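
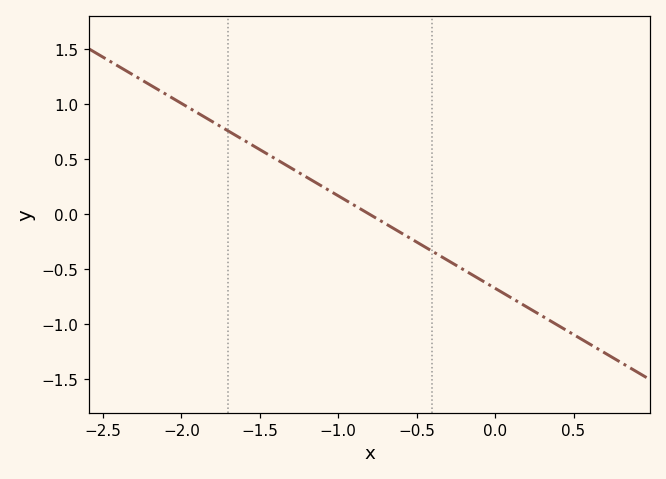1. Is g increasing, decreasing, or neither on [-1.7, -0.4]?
decreasing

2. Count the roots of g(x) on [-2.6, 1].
1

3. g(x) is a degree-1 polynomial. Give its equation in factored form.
y = -0.84(x + 0.8)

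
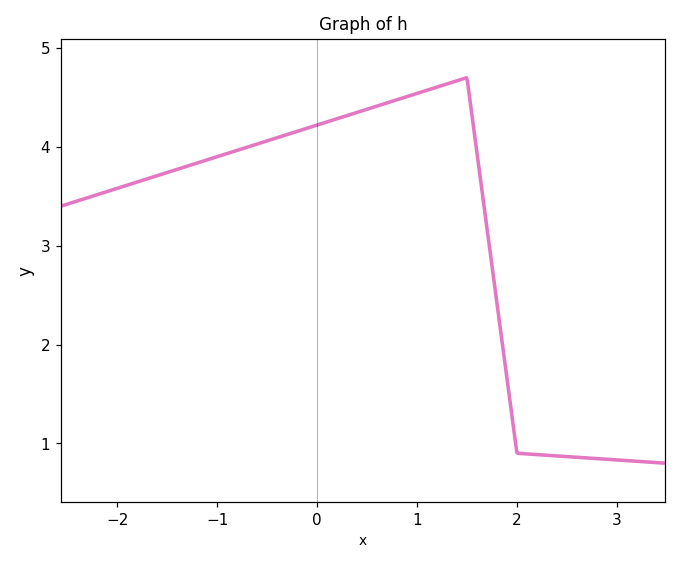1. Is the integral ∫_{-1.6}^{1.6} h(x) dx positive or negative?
positive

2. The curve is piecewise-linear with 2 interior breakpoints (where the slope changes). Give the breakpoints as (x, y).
(1.5, 4.7); (2, 0.9)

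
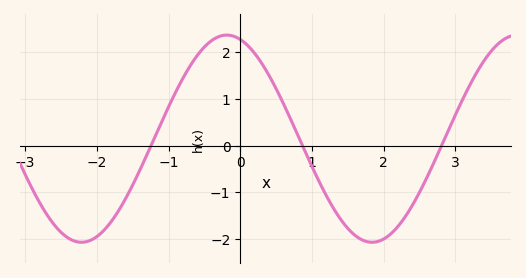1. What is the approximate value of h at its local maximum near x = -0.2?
2.4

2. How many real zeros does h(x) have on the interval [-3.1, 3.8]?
3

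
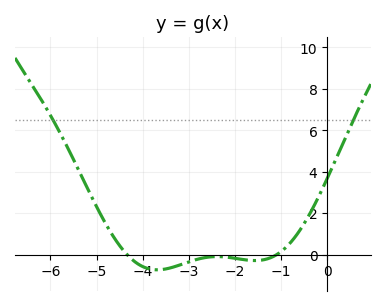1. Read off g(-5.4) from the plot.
4.2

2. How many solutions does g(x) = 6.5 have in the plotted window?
2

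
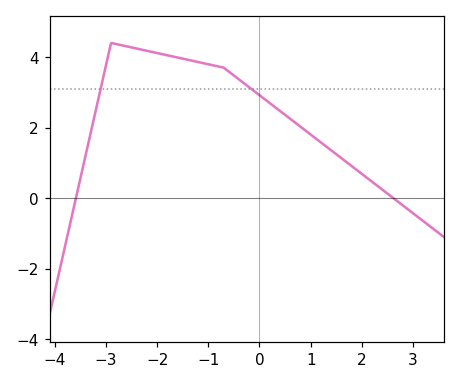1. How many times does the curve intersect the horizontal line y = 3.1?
2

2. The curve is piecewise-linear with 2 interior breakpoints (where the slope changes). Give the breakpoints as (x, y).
(-2.9, 4.4); (-0.7, 3.7)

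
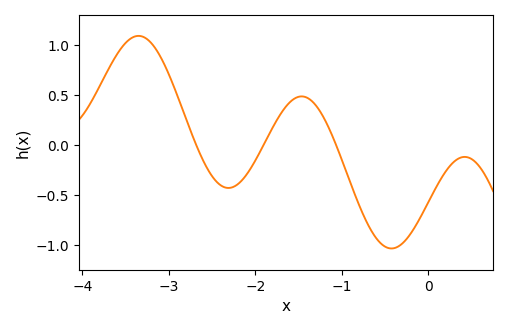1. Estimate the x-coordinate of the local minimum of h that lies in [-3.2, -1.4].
-2.31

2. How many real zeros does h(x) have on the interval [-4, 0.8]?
3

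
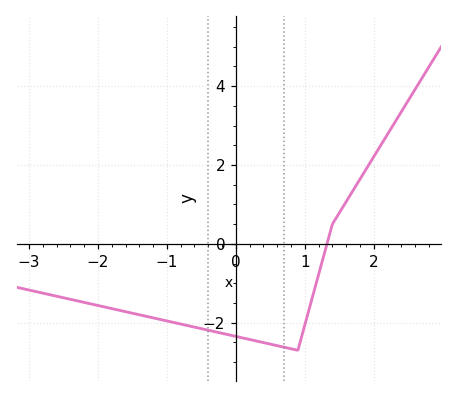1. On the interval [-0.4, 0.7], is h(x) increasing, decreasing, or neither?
decreasing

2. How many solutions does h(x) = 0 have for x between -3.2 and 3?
1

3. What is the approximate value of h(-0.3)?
-2.2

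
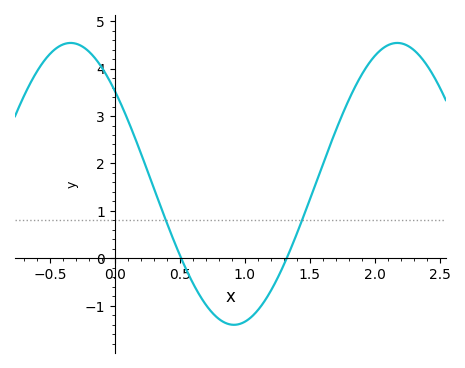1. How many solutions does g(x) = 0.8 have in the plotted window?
2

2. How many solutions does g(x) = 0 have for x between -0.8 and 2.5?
2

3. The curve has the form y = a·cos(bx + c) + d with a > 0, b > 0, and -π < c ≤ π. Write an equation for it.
y = 2.97cos(2.5x + 0.85) + 1.57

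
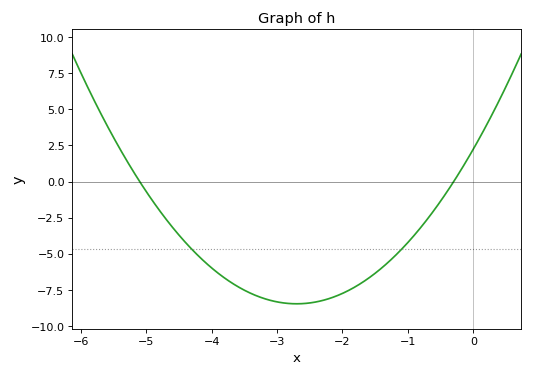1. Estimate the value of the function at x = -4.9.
-1.35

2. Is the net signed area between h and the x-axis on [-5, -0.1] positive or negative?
negative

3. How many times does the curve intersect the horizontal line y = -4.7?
2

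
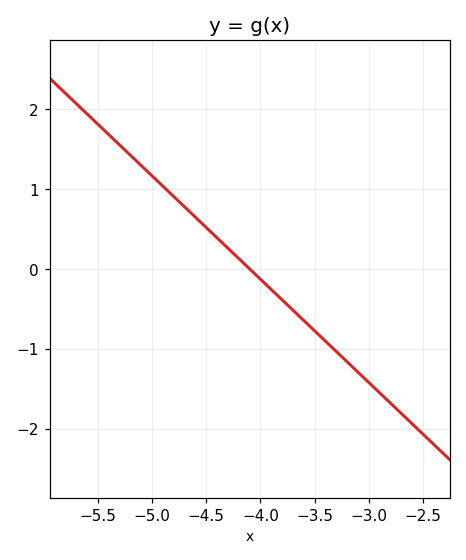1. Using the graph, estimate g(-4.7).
0.774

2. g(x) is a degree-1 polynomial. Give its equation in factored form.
y = -1.29(x + 4.1)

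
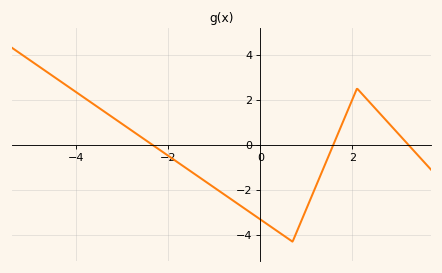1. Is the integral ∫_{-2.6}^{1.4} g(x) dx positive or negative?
negative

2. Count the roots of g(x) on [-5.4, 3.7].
3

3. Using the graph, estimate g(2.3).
2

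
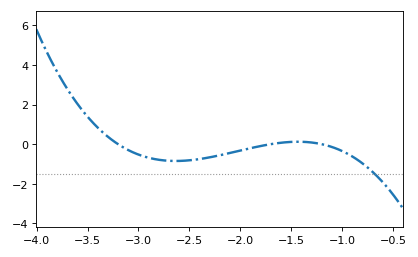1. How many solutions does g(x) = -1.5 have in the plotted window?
1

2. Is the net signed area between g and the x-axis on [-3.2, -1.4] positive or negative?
negative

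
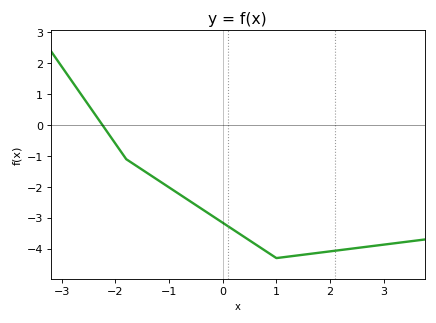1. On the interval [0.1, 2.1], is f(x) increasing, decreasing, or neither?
neither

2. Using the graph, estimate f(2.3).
-4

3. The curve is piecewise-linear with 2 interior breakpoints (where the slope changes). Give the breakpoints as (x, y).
(-1.8, -1.1); (1, -4.3)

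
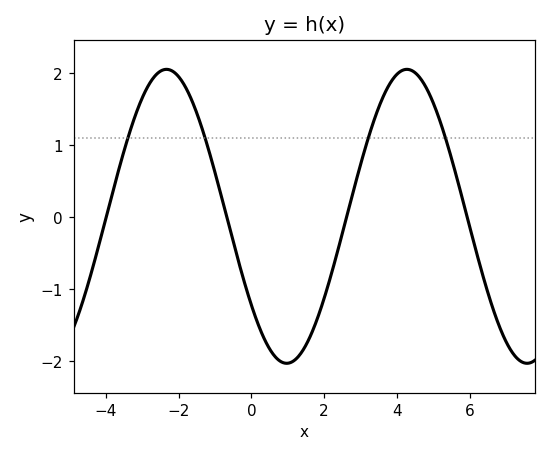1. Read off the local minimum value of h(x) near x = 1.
-2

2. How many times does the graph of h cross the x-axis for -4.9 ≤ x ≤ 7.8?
4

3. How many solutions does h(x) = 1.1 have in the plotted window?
4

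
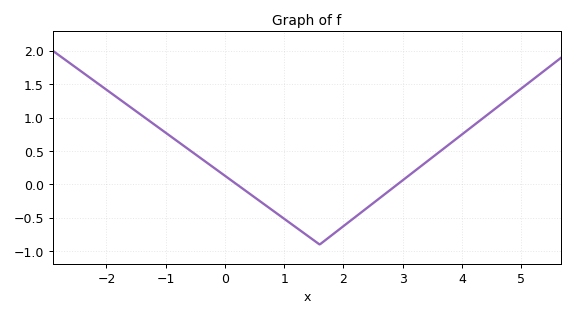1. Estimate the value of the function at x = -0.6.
0.516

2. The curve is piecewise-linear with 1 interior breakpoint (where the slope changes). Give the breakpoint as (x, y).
(1.6, -0.9)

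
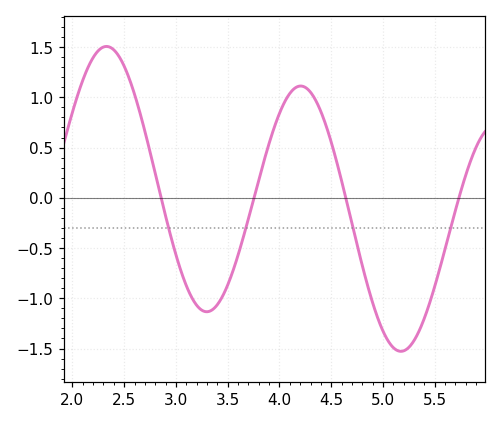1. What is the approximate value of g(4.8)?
-0.65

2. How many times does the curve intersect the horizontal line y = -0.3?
4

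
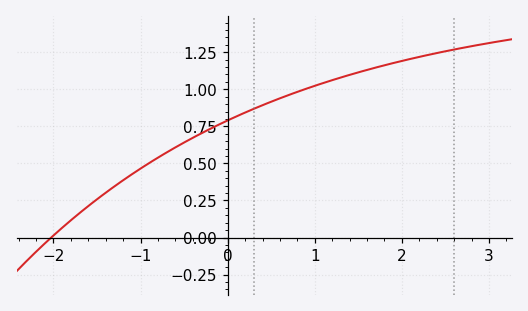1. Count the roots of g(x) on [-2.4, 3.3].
1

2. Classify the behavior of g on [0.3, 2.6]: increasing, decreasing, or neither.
increasing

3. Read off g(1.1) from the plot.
1.04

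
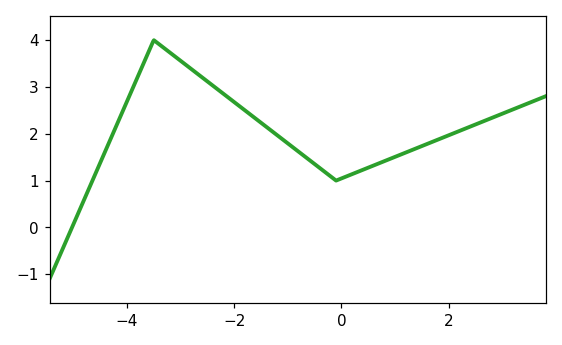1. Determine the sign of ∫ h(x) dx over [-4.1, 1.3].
positive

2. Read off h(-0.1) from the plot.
1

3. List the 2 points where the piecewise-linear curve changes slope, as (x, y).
(-3.5, 4); (-0.1, 1)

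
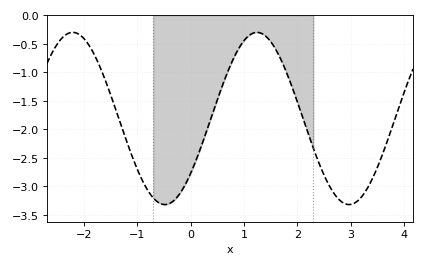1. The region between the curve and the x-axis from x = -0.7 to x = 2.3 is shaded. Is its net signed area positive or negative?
negative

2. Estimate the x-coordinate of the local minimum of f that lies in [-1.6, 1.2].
-0.5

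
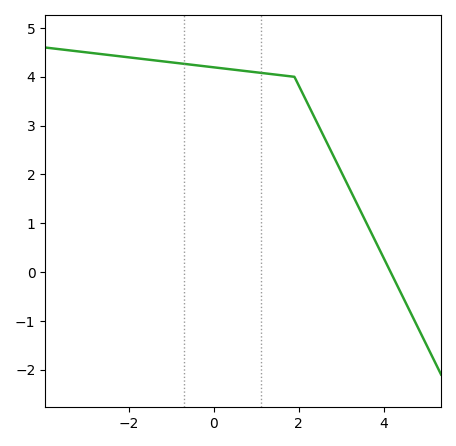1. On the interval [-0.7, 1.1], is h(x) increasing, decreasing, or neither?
decreasing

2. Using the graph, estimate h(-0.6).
4.26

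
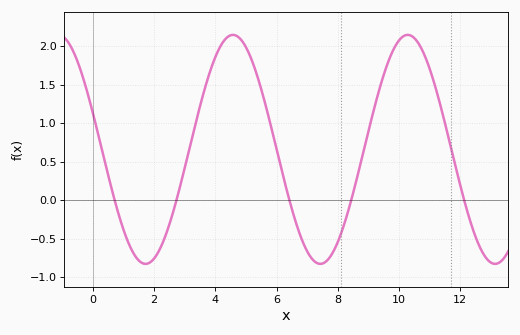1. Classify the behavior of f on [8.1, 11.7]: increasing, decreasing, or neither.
neither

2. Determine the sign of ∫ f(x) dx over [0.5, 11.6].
positive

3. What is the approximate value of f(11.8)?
0.522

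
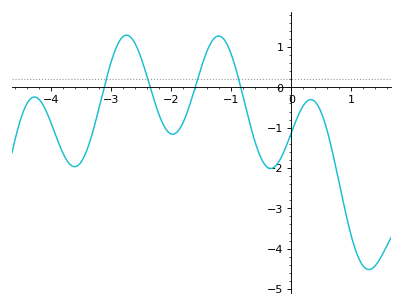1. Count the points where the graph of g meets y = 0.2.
4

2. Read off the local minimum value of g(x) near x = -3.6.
-2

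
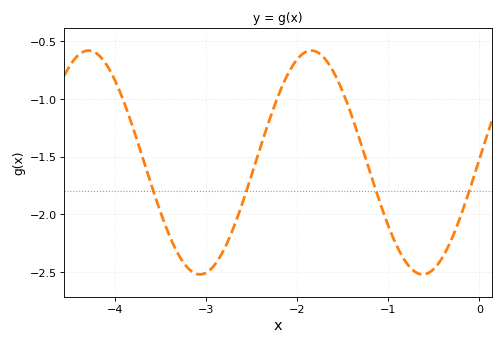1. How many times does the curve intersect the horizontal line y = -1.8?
4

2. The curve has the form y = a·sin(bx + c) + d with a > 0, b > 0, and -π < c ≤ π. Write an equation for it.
y = 0.97sin(2.57x + 0.03) - 1.55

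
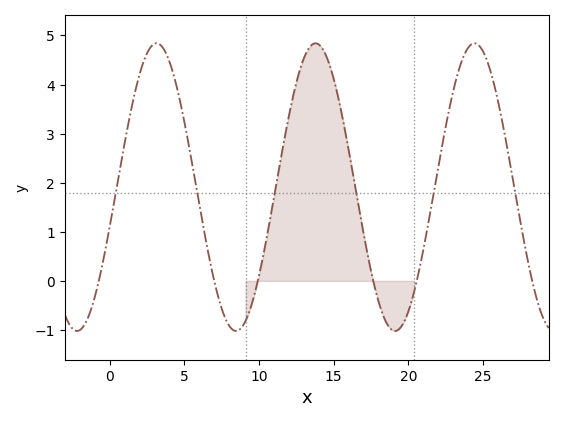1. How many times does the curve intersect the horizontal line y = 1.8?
6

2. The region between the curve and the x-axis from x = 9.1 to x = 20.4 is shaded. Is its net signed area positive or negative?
positive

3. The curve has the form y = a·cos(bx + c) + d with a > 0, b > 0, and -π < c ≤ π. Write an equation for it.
y = 2.93cos(0.59x - 1.9) + 1.91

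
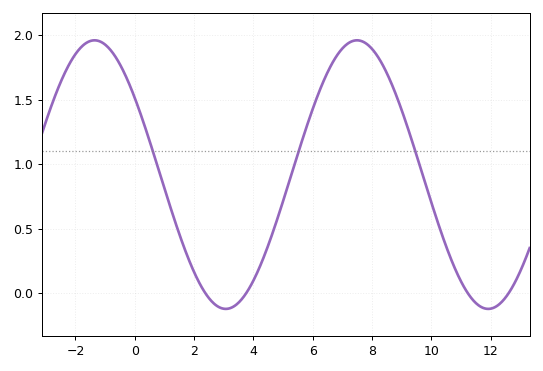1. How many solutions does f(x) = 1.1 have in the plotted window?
3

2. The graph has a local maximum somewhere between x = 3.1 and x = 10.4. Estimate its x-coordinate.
7.5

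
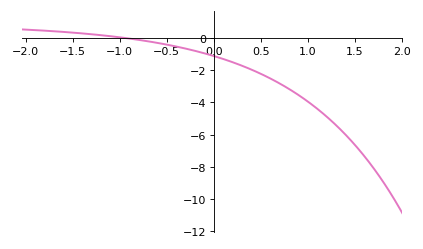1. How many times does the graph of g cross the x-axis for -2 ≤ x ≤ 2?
1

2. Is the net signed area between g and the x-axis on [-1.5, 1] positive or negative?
negative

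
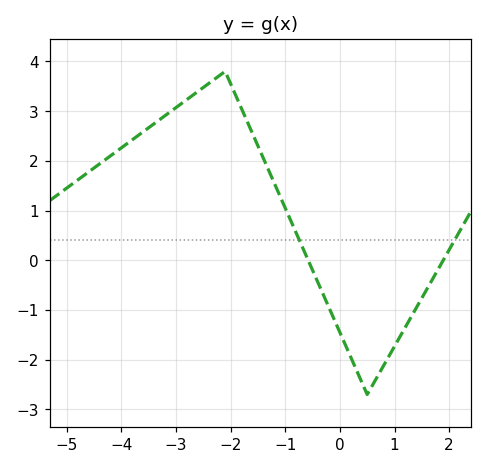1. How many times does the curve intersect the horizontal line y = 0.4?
2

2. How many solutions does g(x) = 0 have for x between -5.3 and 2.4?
2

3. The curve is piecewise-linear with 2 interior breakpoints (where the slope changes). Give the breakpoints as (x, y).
(-2.1, 3.8); (0.5, -2.7)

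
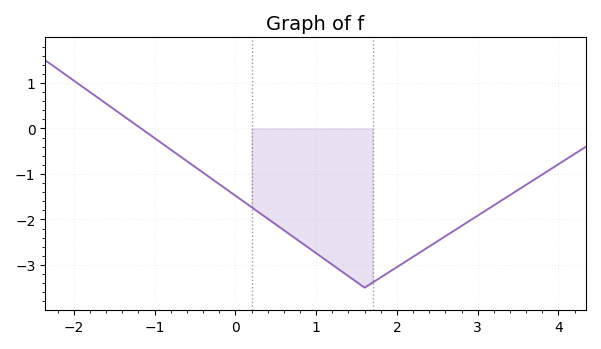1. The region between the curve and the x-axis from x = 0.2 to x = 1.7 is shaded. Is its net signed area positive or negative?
negative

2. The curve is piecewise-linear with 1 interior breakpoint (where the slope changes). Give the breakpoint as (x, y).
(1.6, -3.5)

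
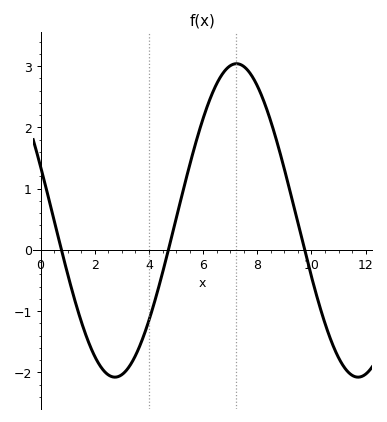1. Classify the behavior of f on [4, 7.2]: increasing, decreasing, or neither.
increasing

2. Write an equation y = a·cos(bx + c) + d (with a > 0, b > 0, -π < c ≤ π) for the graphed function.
y = 2.56cos(0.7x + 1.2) + 0.48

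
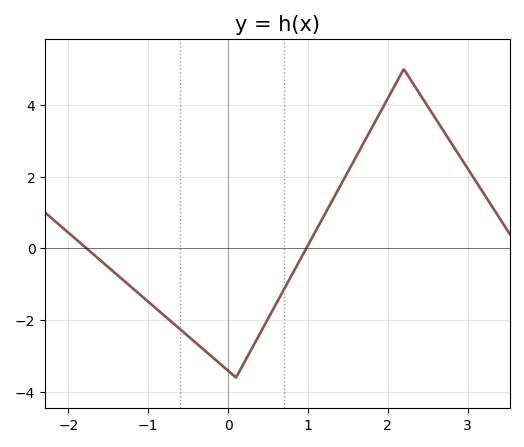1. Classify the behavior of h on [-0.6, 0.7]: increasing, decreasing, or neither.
neither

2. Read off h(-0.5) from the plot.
-2.4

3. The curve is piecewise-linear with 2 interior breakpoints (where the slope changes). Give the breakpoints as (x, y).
(0.1, -3.6); (2.2, 5)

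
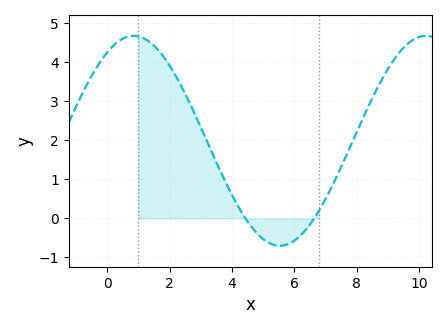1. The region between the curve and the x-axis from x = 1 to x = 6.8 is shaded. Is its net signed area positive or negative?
positive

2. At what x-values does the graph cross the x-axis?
4.4, 6.6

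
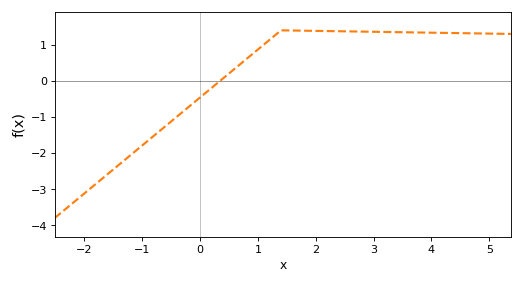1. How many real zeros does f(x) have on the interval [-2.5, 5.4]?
1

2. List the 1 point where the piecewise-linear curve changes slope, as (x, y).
(1.4, 1.4)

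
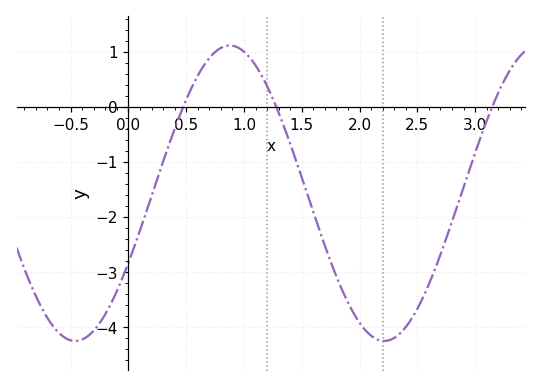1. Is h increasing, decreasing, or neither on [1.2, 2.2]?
decreasing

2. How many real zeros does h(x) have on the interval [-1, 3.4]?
3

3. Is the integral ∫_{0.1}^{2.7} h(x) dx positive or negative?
negative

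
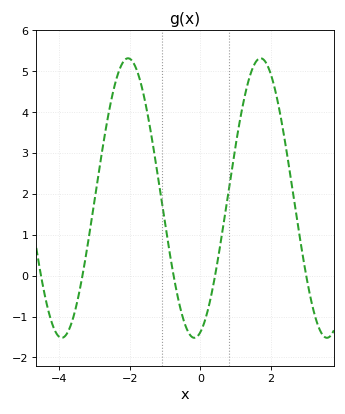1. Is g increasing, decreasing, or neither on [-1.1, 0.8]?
neither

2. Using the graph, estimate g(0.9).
2.65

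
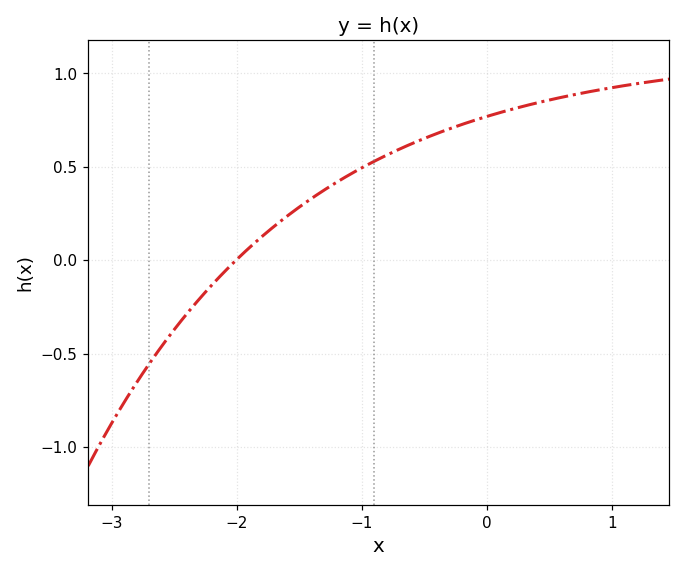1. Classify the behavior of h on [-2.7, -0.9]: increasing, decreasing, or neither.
increasing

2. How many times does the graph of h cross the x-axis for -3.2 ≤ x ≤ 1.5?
1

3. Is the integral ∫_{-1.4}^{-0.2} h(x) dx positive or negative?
positive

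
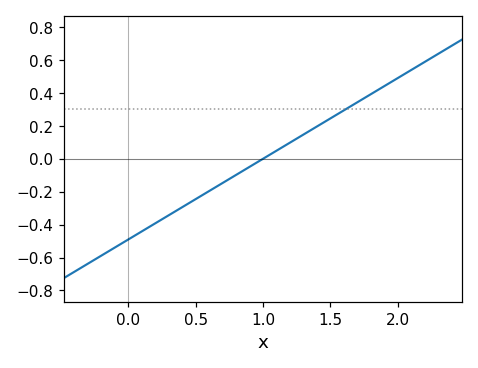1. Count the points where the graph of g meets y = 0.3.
1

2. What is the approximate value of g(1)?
0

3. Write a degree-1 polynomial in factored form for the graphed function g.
y = 0.49(x - 1)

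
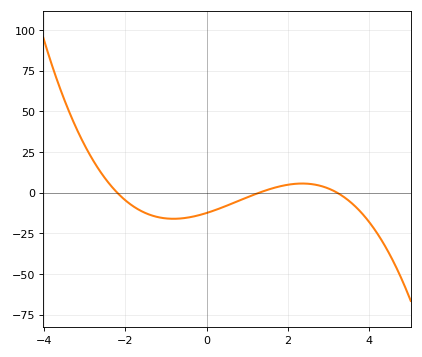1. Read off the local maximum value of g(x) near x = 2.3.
6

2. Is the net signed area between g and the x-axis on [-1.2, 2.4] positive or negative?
negative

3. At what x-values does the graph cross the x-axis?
-2.2, 1.4, 3.2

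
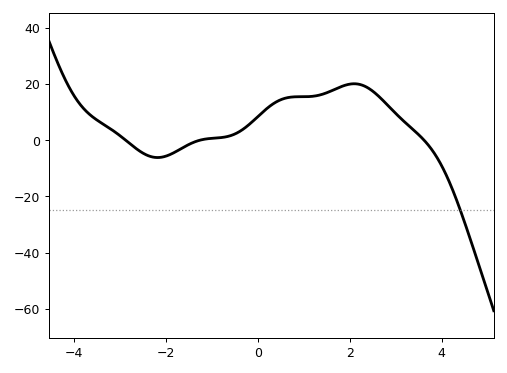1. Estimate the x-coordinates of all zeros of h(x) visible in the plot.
-2.87, -1.27, 3.62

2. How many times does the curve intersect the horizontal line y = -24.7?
1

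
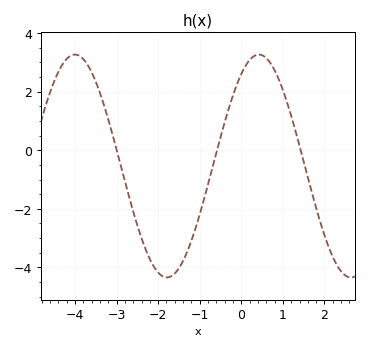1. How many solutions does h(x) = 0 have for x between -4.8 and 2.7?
3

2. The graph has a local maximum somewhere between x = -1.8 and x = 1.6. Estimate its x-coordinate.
0.4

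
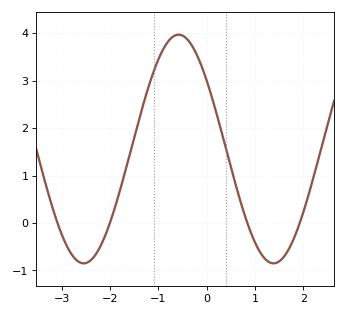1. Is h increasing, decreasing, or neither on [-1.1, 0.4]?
neither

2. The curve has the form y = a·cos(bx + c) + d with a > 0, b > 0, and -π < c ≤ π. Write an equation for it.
y = 2.41cos(1.6x + 0.93) + 1.56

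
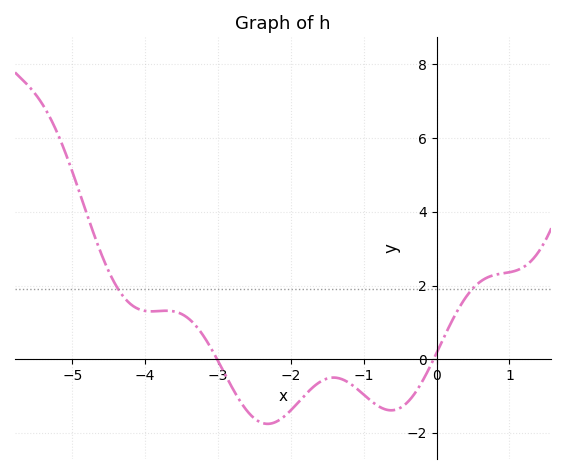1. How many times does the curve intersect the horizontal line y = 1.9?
2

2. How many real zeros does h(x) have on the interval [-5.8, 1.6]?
2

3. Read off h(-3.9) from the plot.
1.2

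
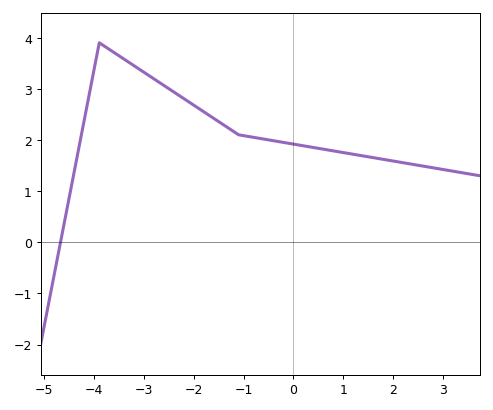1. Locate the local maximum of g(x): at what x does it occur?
-3.8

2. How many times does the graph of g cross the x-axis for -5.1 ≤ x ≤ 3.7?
1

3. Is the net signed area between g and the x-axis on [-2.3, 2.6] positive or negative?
positive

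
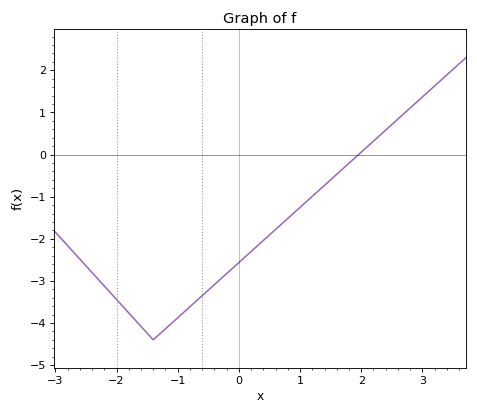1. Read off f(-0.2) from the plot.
-2.83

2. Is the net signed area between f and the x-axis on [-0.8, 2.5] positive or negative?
negative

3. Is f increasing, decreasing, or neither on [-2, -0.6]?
neither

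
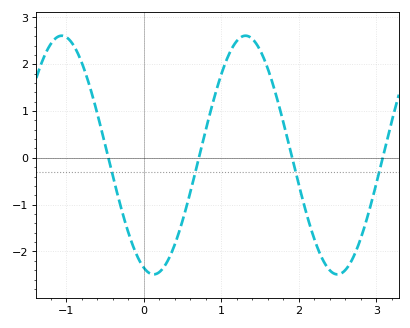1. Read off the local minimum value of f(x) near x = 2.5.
-2.5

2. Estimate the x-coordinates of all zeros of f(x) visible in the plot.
-0.5, 0.7, 1.9, 3.1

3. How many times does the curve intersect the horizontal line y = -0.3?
4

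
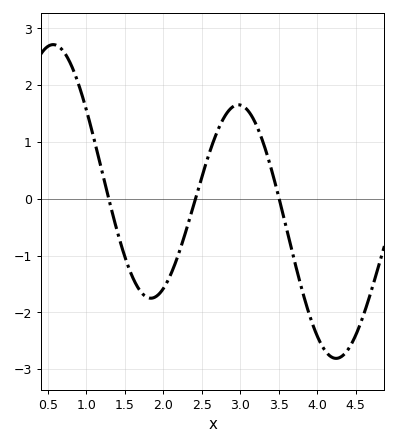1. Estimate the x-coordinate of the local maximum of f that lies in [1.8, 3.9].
3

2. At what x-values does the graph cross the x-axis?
1.3, 2.4, 3.5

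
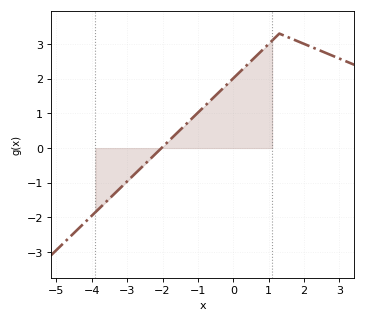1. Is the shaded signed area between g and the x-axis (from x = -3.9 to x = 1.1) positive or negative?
positive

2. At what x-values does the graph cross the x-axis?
-2.03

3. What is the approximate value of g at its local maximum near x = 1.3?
3.3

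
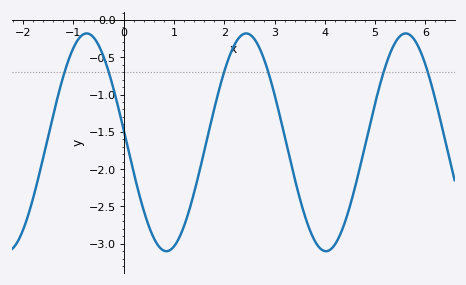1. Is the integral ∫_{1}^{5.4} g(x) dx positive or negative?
negative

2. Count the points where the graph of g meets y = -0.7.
6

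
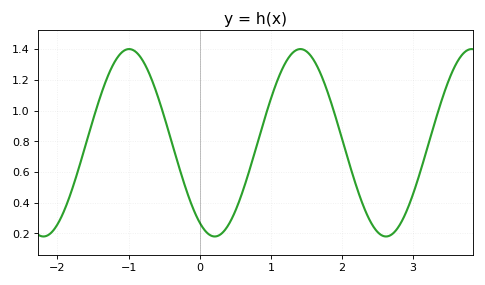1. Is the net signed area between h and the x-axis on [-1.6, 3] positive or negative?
positive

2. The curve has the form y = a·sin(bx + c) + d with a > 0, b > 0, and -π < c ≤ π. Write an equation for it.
y = 0.61sin(2.6x - 2.1) + 0.79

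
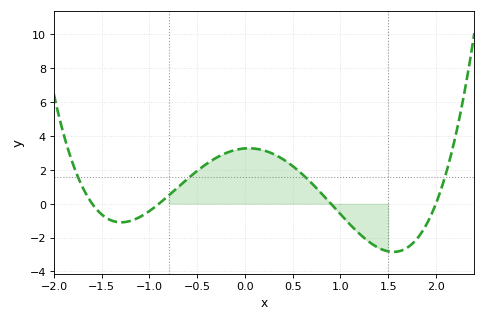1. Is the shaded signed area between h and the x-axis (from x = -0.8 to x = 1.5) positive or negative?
positive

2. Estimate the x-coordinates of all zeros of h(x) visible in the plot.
-1.6, -0.9, 0.9, 2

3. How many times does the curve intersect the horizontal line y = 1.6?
4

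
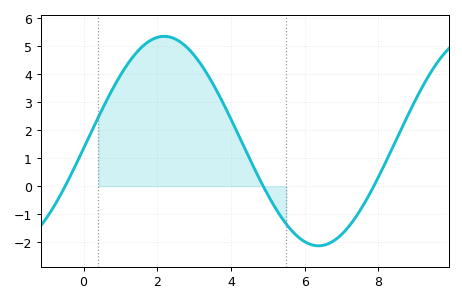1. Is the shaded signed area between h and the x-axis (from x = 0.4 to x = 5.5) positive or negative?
positive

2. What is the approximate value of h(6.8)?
-1.9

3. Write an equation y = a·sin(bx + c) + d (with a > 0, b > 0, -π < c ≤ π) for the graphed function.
y = 3.74sin(0.75x - 0.07) + 1.61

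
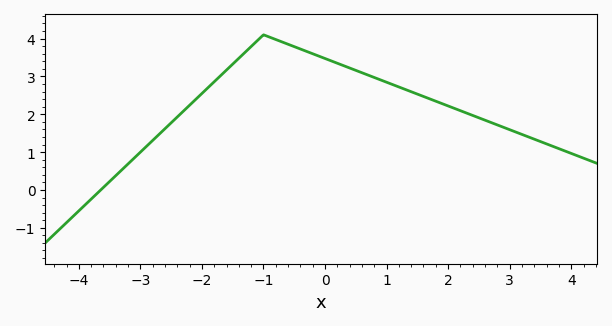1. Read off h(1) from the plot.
2.85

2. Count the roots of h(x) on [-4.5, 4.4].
1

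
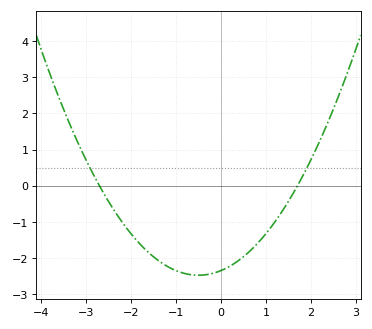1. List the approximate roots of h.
-2.7, 1.7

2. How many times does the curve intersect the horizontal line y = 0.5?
2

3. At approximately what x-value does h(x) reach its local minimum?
-0.5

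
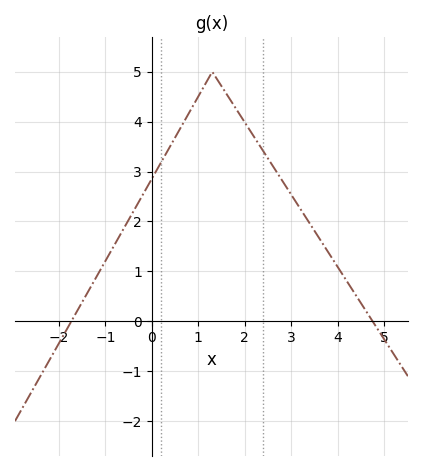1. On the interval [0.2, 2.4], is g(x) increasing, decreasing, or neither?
neither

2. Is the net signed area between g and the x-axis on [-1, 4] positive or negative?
positive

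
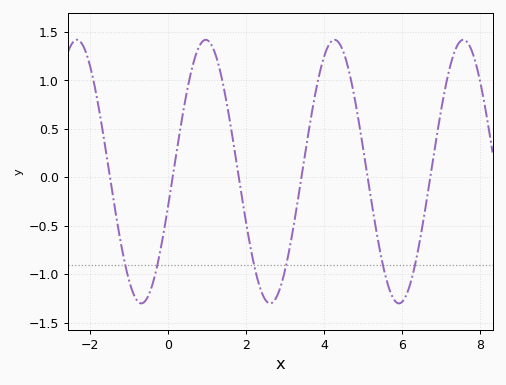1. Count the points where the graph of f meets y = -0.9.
6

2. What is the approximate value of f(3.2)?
-0.549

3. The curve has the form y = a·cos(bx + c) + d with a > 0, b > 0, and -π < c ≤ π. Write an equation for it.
y = 1.36cos(1.9x - 1.83) + 0.06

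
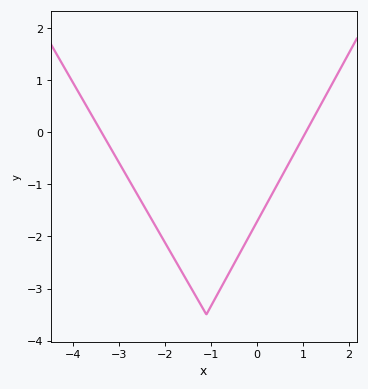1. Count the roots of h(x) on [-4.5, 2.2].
2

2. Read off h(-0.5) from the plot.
-2.5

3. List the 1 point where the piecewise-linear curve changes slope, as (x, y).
(-1.1, -3.5)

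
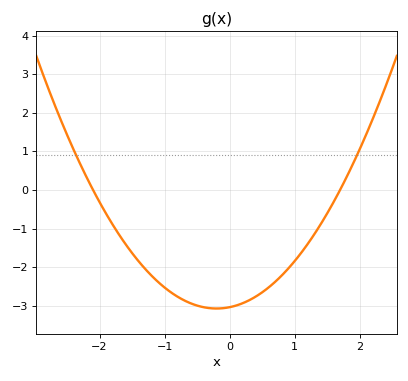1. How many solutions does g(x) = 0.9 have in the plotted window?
2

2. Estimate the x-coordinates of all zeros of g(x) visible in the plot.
-2.1, 1.7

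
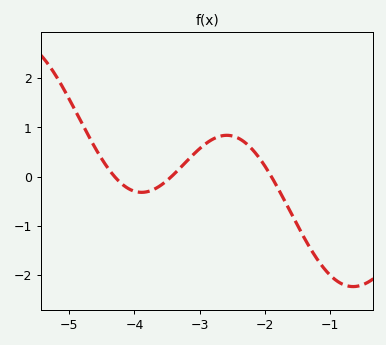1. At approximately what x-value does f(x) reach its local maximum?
-2.6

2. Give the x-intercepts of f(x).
-4.3, -3.4, -1.9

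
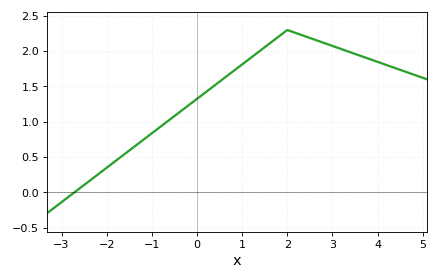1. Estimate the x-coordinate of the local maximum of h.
2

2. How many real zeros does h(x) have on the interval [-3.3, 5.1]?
1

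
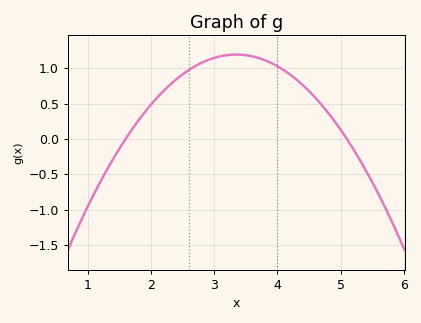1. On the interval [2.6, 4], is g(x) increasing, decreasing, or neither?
neither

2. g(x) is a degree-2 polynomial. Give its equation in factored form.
y = -0.39(x - 1.6)(x - 5.1)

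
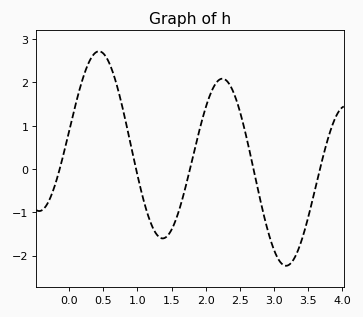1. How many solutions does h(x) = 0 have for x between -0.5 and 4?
5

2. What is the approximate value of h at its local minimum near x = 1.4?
-1.6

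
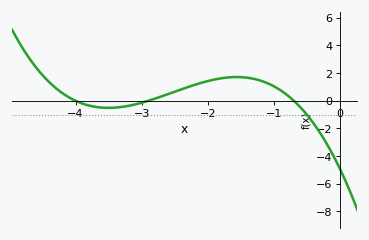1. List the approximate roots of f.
-4, -2.9, -0.7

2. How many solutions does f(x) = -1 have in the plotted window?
1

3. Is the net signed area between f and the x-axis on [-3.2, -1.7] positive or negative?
positive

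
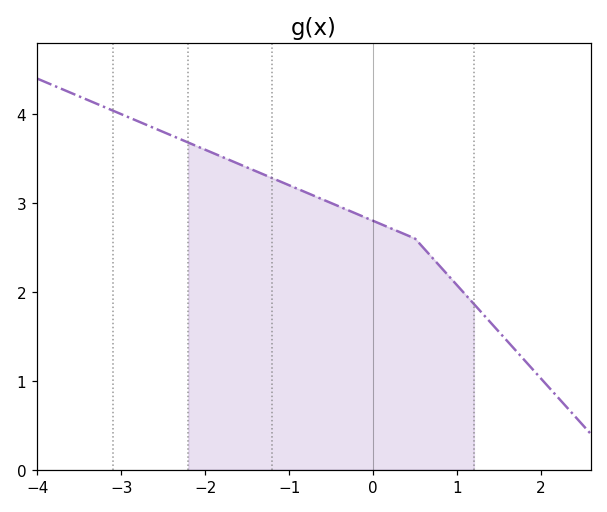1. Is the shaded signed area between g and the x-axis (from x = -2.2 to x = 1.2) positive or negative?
positive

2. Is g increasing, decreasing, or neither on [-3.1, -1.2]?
decreasing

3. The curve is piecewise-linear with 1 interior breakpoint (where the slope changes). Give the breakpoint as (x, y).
(0.5, 2.6)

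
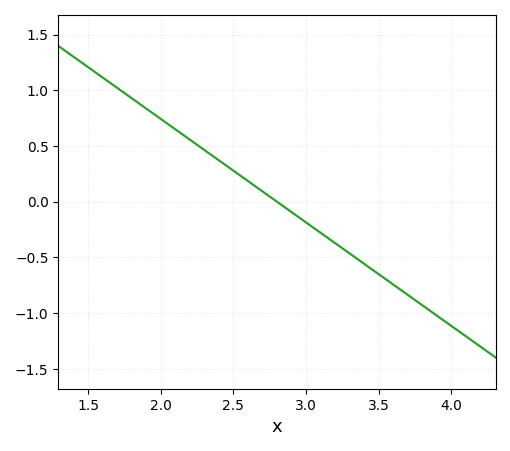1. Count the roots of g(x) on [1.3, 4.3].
1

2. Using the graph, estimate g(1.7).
1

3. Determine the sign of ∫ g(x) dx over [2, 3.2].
positive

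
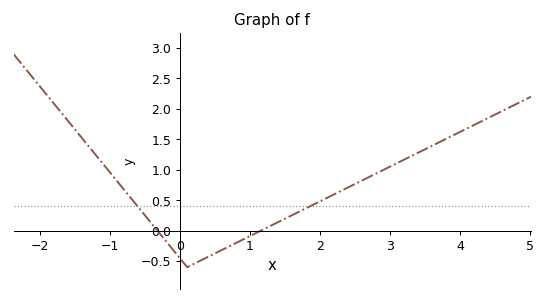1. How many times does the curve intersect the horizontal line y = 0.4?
2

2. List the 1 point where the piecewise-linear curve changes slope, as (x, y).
(0.1, -0.6)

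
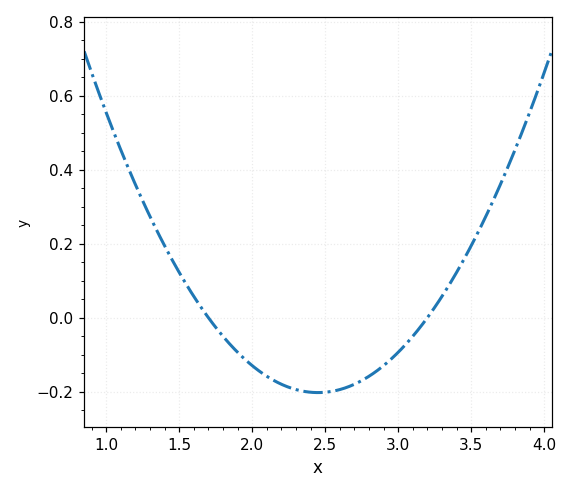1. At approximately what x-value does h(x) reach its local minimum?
2.45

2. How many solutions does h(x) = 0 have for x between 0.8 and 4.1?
2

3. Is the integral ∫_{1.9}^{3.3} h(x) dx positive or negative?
negative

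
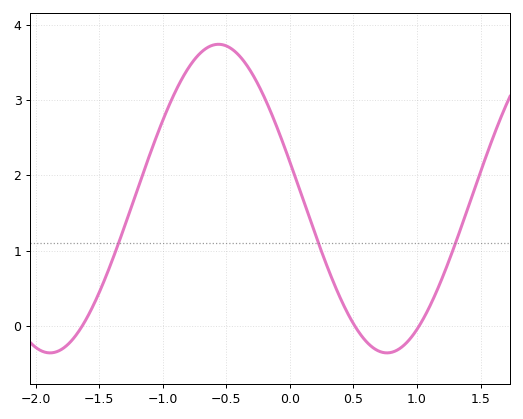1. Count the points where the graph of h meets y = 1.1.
3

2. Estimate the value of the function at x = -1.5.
0.444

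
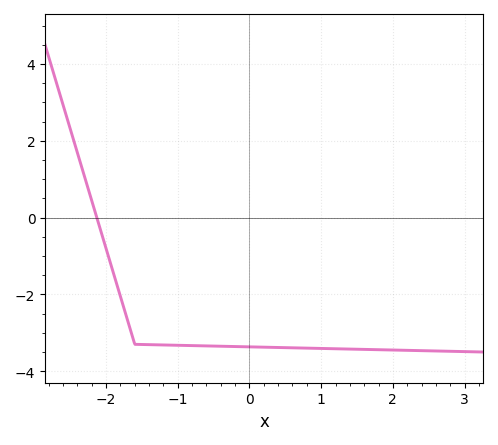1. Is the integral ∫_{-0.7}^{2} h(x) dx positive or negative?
negative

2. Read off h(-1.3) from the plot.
-3.31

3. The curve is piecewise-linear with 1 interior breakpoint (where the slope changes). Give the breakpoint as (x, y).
(-1.6, -3.3)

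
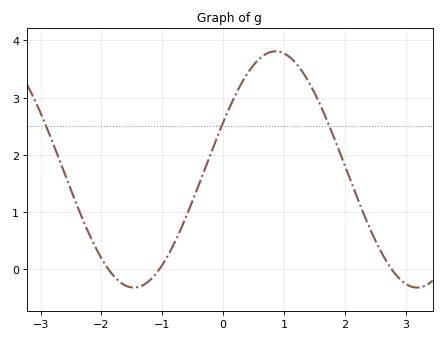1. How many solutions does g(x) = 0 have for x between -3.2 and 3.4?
3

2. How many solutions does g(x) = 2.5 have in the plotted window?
3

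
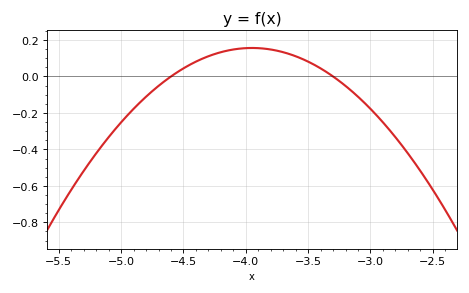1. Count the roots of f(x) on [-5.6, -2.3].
2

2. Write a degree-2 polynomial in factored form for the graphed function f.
y = -0.37(x + 4.6)(x + 3.3)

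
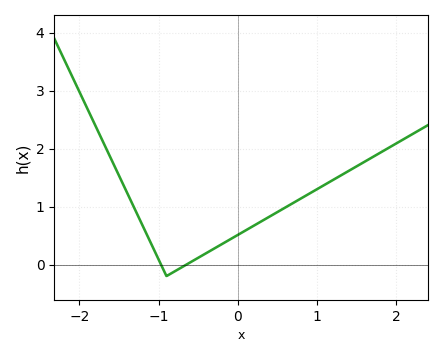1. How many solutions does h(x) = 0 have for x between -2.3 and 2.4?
2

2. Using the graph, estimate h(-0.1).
0.431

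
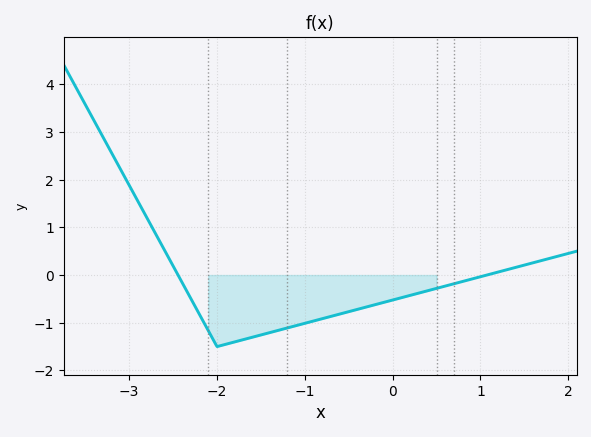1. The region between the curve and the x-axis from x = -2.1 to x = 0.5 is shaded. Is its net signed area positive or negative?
negative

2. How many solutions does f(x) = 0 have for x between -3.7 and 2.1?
2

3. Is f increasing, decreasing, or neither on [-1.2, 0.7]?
increasing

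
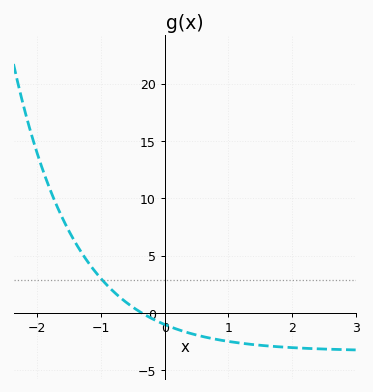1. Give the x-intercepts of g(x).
-0.357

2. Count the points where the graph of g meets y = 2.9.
1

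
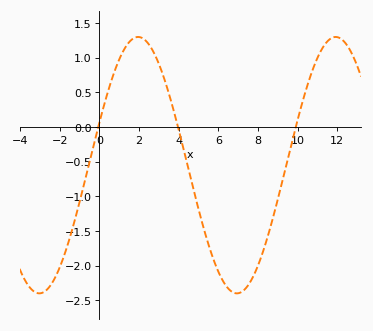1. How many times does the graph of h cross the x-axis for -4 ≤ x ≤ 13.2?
3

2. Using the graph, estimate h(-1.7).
-1.8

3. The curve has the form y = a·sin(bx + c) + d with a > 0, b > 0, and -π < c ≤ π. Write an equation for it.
y = 1.85sin(0.63x + 0.34) - 0.55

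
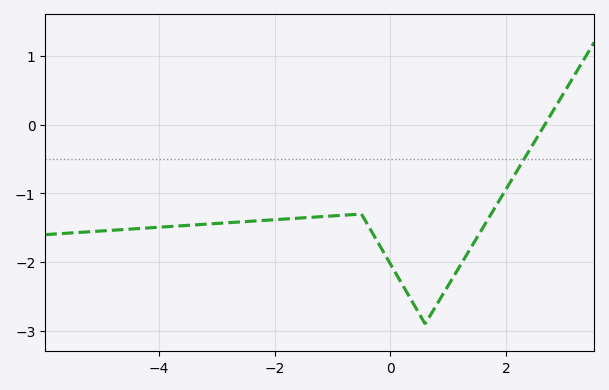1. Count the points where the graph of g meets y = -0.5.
1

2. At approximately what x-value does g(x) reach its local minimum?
0.6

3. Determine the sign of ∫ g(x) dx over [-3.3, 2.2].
negative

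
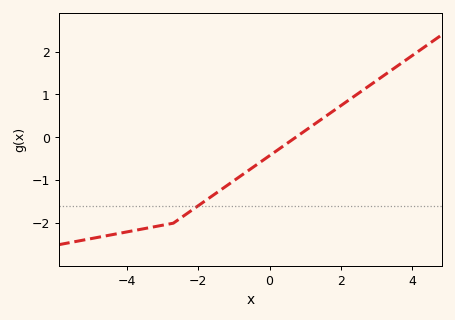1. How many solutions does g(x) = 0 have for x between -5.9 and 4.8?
1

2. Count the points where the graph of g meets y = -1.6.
1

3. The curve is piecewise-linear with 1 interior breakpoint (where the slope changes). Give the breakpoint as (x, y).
(-2.7, -2)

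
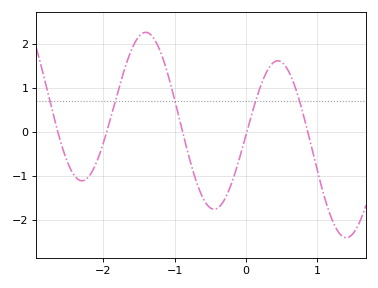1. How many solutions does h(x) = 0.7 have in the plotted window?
5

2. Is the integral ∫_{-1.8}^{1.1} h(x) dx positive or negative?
positive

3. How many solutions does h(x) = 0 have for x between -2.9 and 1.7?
5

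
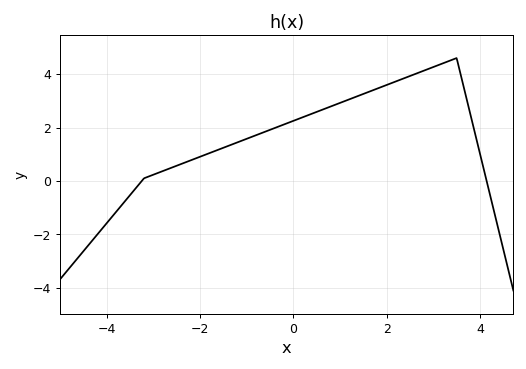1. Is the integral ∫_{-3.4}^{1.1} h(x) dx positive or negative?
positive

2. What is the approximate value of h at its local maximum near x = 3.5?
4.6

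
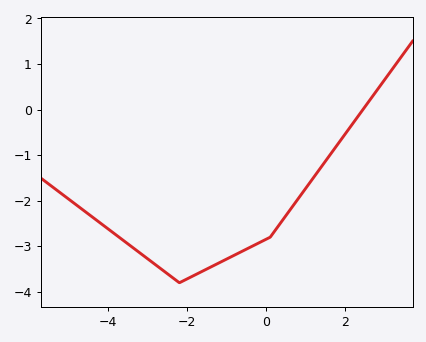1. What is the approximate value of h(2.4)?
-0.1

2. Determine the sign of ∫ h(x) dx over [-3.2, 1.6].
negative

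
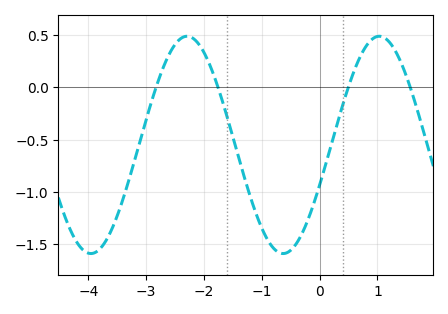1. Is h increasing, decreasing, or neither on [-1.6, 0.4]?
neither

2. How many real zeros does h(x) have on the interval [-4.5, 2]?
4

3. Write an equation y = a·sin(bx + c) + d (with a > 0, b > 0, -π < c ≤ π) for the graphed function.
y = 1.04sin(1.89x - 0.38) - 0.55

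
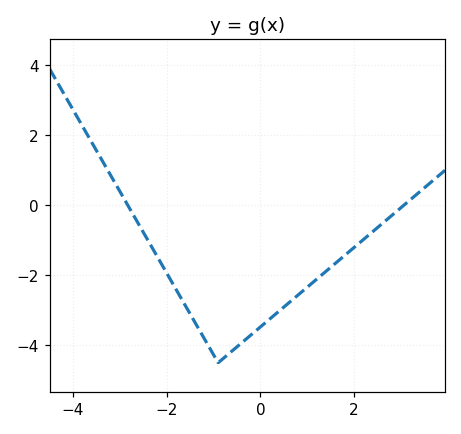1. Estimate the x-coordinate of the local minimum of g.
-0.898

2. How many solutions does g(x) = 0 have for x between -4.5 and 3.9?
2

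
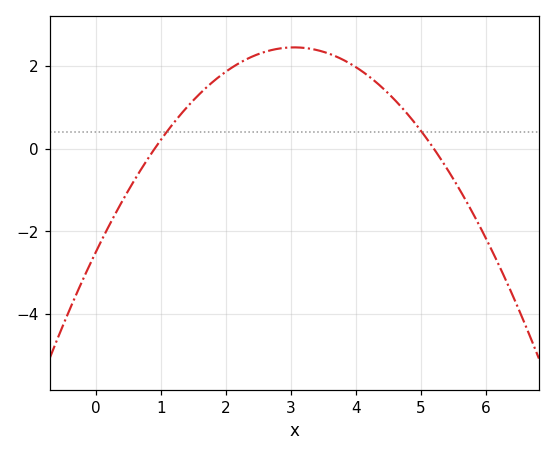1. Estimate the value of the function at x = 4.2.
1.75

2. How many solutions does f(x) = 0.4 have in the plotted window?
2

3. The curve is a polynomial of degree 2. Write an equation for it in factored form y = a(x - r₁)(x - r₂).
y = -0.53(x - 0.9)(x - 5.2)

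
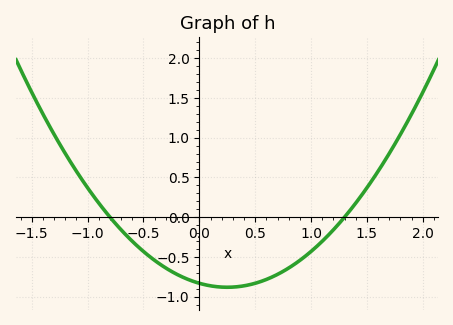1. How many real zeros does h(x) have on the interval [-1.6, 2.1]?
2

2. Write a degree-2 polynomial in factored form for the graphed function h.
y = 0.8(x + 0.8)(x - 1.3)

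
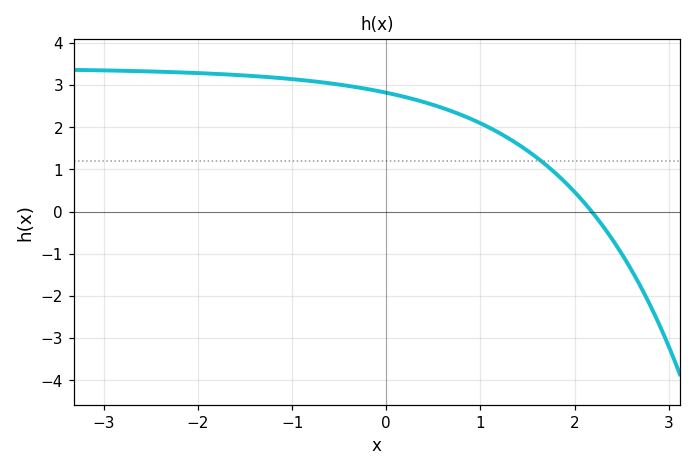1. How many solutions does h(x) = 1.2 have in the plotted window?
1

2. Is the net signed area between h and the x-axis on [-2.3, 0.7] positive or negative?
positive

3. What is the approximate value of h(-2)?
3.3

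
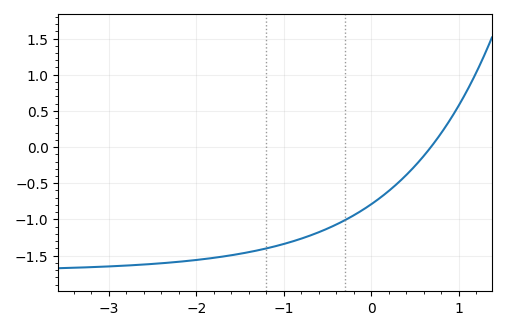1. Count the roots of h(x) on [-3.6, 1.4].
1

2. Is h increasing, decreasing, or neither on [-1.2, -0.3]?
increasing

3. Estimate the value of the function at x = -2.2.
-1.6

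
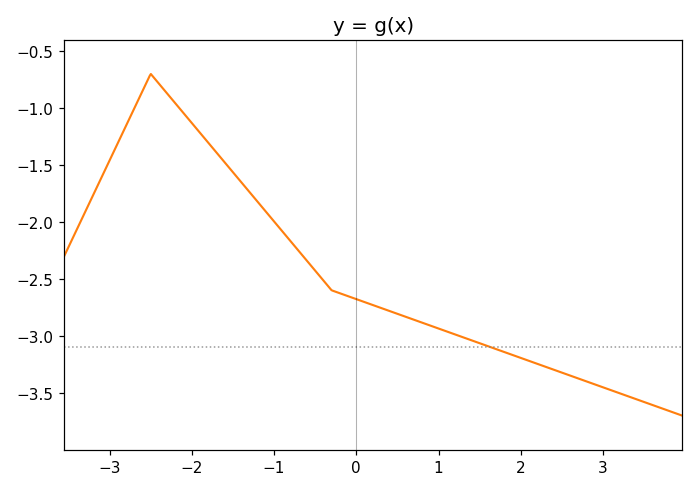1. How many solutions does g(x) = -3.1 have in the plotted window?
1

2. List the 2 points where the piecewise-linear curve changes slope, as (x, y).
(-2.5, -0.7); (-0.3, -2.6)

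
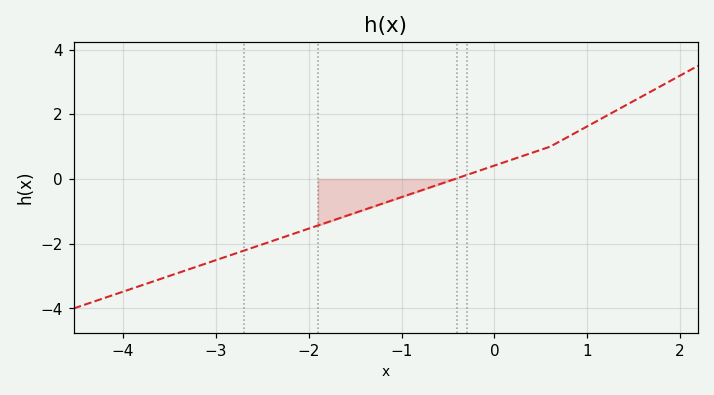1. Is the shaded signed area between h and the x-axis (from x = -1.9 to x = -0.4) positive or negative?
negative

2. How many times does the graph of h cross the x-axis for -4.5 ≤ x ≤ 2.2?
1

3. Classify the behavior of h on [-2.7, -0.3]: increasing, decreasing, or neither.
increasing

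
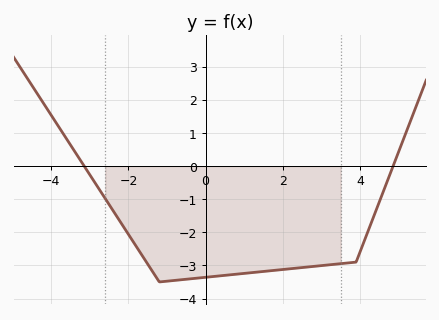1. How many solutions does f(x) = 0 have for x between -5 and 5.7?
2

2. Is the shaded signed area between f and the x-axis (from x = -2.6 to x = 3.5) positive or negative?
negative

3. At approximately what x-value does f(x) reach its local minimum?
-1.2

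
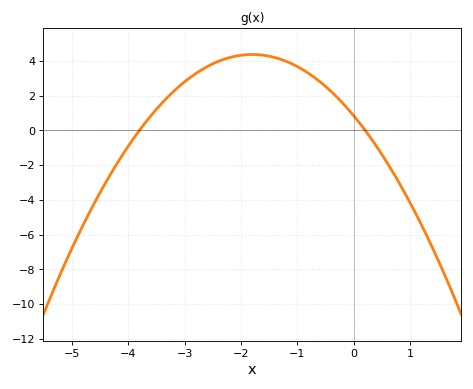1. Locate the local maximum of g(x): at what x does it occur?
-1.8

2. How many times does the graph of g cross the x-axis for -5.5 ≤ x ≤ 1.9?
2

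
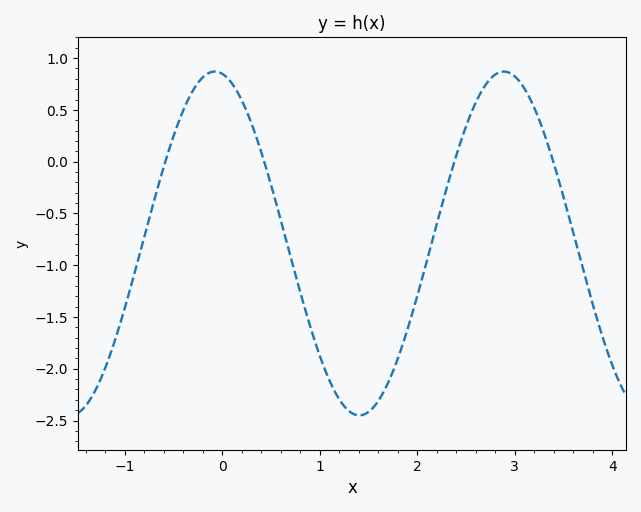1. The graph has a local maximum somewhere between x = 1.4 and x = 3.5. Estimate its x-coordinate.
2.9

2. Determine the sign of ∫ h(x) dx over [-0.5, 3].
negative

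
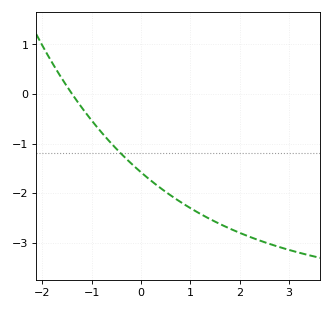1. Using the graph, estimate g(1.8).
-2.72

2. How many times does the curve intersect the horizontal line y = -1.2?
1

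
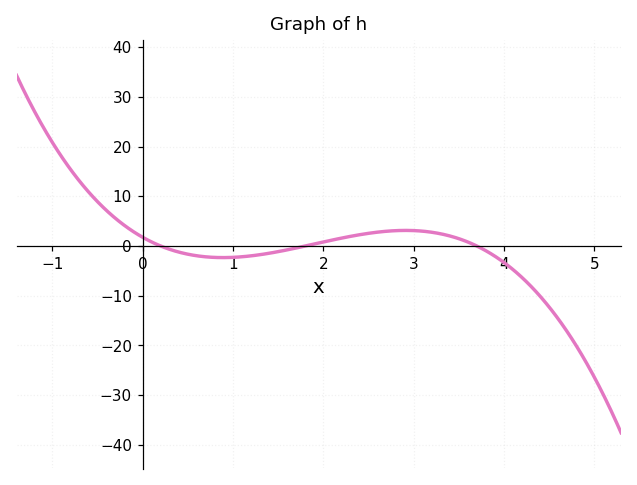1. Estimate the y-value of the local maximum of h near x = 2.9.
3.14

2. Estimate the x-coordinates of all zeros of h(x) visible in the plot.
0.2, 1.8, 3.7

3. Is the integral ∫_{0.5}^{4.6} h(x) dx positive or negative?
negative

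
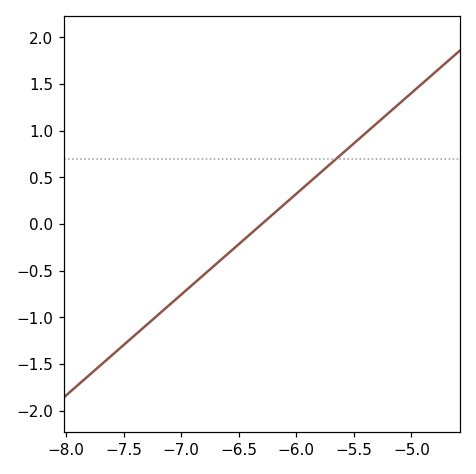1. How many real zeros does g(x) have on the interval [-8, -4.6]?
1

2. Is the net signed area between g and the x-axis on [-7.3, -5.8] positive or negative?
negative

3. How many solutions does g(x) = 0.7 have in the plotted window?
1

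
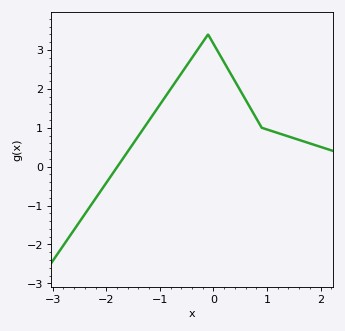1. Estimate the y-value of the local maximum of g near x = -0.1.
3.4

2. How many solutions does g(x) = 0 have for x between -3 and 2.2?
1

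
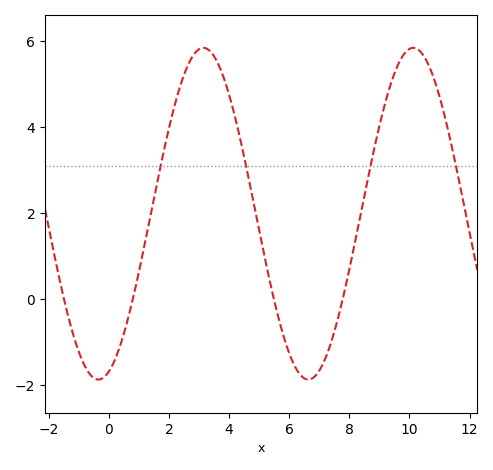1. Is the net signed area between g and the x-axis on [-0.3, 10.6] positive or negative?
positive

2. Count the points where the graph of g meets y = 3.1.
4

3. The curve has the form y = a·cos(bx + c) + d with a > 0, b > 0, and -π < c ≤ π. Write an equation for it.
y = 3.86cos(0.9x - 2.83) + 1.98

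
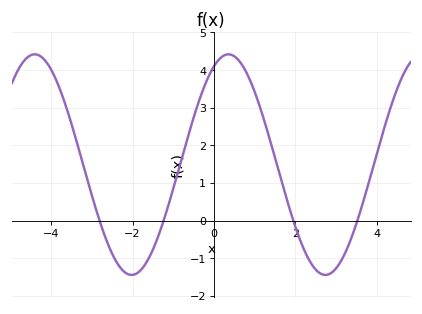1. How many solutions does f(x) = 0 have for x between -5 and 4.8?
4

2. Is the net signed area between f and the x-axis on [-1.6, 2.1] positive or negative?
positive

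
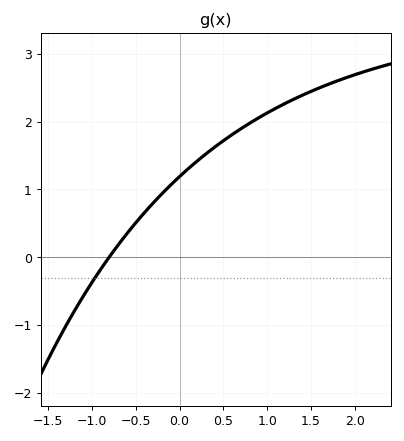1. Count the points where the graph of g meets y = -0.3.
1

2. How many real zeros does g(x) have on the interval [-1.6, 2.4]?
1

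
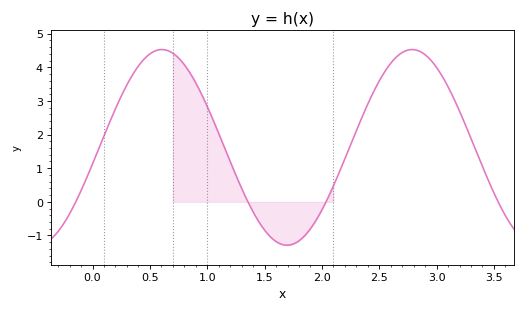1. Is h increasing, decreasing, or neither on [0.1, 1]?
neither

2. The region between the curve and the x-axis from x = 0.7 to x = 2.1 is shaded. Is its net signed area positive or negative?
positive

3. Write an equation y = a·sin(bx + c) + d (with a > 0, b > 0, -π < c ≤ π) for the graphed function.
y = 2.91sin(2.9x - 0.17) + 1.62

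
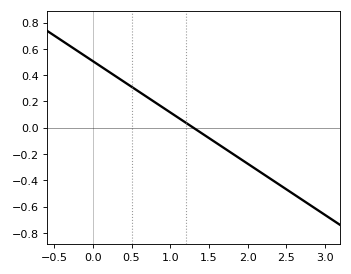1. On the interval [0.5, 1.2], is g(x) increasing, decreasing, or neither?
decreasing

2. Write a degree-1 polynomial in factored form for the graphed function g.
y = -0.39(x - 1.3)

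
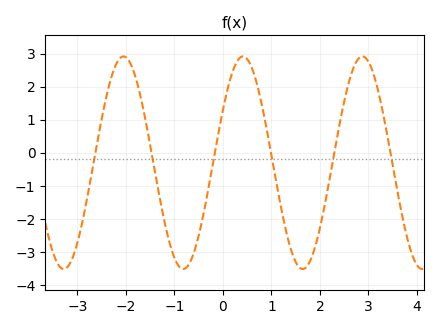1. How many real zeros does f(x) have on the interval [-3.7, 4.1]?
6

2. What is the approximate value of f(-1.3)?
-1.39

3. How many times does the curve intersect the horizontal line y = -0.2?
6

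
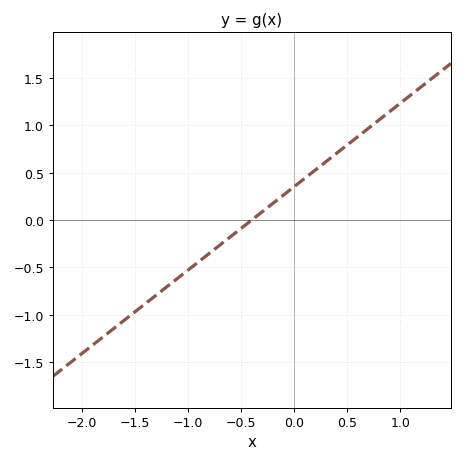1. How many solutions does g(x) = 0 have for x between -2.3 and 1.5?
1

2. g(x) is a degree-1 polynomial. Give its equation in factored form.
y = 0.88(x + 0.4)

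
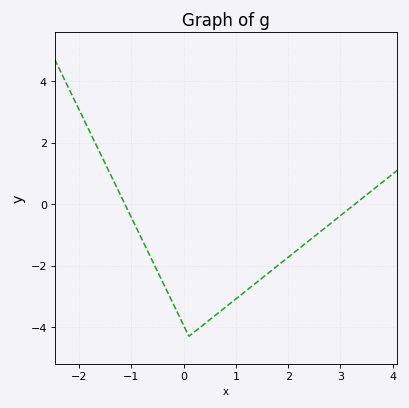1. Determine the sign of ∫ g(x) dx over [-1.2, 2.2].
negative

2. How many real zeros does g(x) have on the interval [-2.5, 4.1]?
2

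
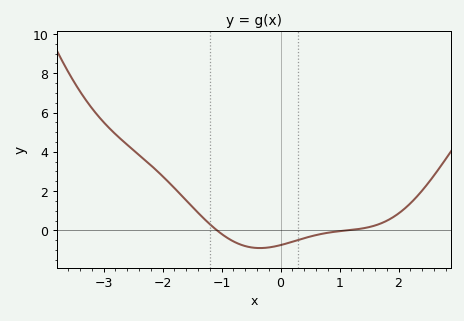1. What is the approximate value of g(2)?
0.861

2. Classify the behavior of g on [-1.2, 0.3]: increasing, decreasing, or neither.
neither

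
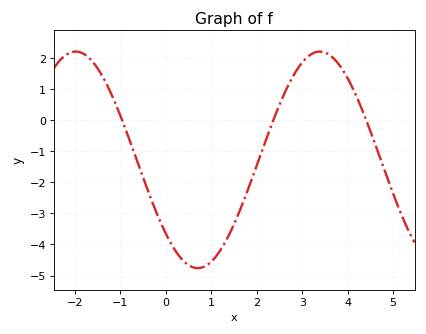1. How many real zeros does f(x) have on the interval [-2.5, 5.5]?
3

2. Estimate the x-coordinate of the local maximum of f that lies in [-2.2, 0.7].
-2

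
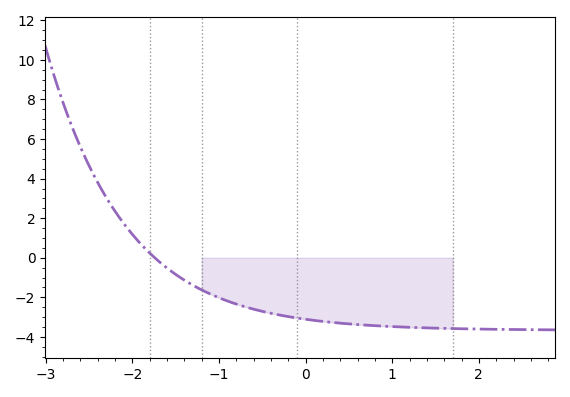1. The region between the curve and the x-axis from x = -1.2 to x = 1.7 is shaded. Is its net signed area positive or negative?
negative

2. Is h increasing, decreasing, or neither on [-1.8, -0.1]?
decreasing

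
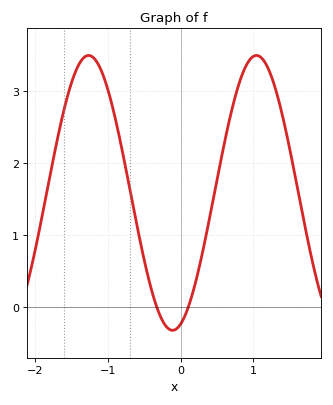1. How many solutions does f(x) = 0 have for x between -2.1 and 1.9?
2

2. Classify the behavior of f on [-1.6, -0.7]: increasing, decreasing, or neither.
neither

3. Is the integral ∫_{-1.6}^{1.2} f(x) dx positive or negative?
positive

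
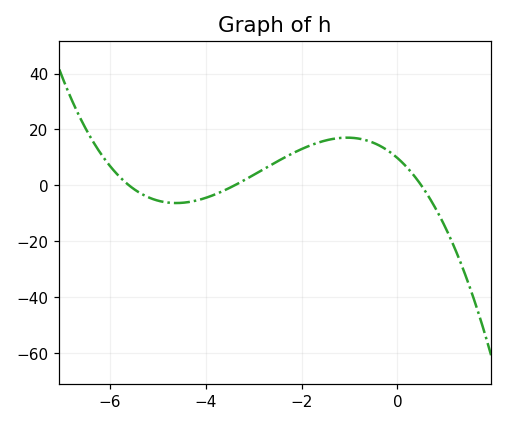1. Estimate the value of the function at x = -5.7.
2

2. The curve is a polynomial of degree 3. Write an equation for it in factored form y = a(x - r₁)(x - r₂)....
y = -1.03(x + 5.6)(x + 3.4)(x - 0.5)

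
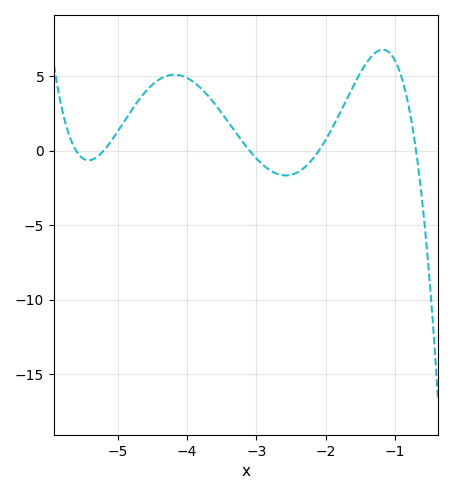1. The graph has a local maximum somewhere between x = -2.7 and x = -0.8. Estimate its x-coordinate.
-1.18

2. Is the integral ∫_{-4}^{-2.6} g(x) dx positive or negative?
positive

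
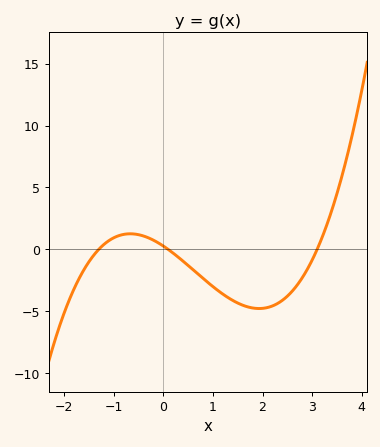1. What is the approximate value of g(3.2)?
0.963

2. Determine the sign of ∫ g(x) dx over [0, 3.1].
negative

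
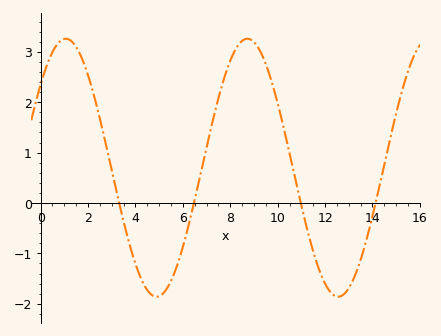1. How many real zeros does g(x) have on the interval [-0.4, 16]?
4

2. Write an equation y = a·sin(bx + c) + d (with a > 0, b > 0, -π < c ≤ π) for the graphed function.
y = 2.56sin(0.82x + 0.7) + 0.7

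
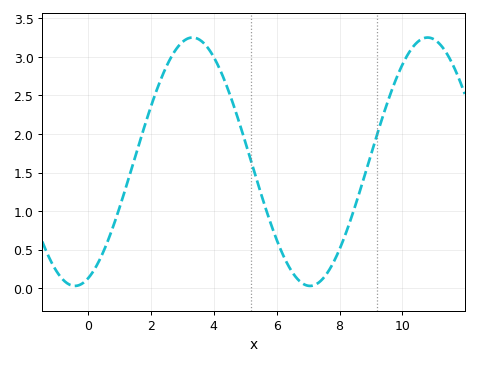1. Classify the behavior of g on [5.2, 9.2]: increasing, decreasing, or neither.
neither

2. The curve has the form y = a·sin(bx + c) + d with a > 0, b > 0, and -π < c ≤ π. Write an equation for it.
y = 1.61sin(0.84x - 1.2) + 1.64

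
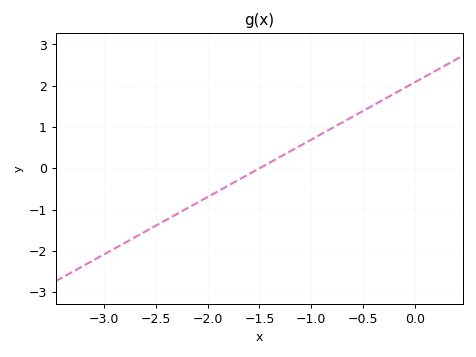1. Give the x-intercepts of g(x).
-1.5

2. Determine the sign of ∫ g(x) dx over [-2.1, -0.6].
positive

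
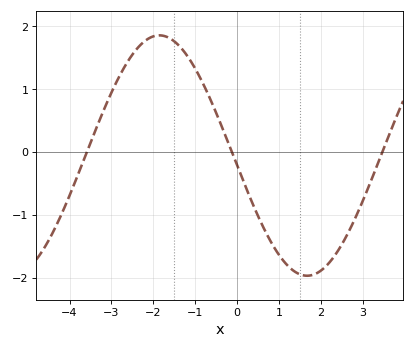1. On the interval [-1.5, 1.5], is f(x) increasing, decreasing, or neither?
decreasing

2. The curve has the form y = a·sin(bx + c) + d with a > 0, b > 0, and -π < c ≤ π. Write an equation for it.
y = 1.91sin(0.89x - 3.1) - 0.06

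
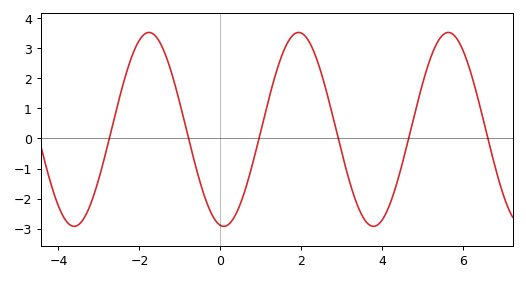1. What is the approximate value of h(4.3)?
-1.7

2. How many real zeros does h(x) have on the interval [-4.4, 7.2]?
6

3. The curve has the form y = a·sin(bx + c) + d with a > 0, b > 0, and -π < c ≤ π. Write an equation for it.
y = 3.22sin(1.7x - 1.7) + 0.3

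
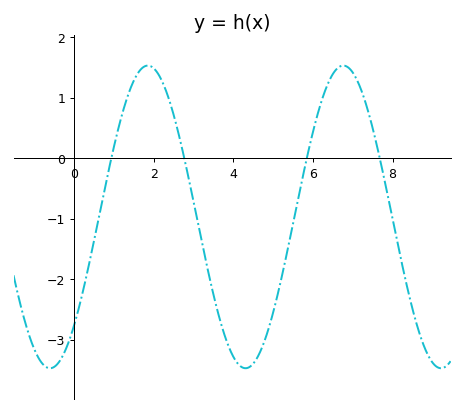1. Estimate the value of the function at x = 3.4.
-2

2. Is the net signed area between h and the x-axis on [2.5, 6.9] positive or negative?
negative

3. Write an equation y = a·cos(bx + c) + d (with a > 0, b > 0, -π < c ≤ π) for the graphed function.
y = 2.5cos(1.3x - 2.4) - 0.97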